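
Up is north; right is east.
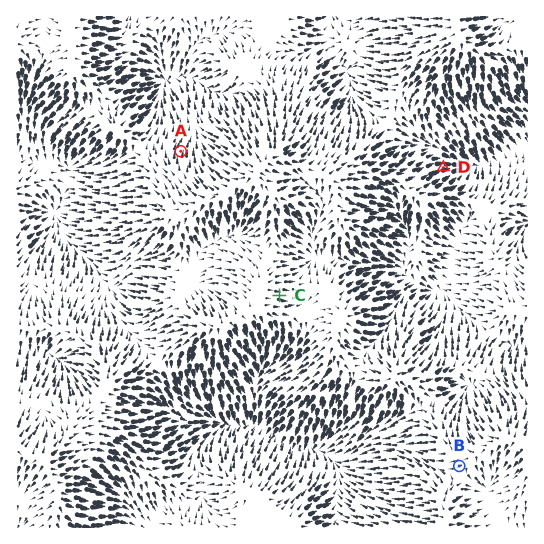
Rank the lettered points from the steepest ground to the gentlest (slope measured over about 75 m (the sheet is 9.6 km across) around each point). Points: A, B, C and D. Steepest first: D A C B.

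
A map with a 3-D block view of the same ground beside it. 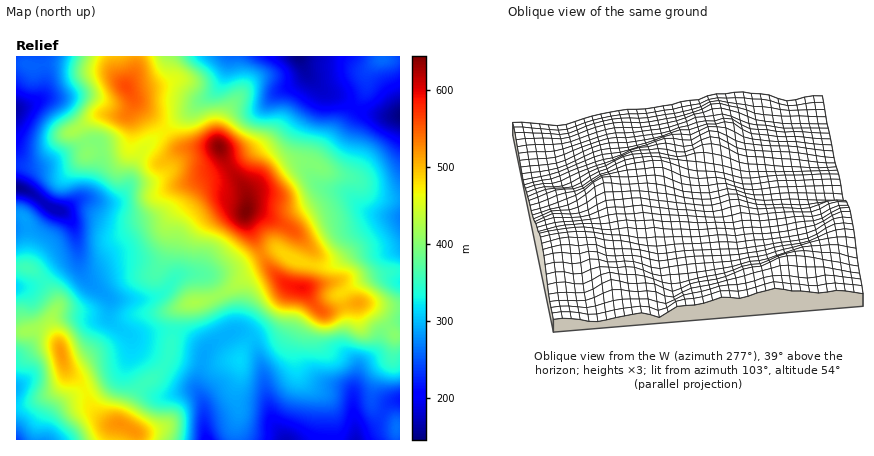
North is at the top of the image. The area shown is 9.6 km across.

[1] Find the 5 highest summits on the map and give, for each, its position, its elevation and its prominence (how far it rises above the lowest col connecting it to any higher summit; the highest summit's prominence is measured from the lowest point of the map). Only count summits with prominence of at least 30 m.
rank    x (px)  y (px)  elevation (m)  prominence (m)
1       246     212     644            499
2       302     288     592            67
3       126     86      559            88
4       120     424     522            178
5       62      354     517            50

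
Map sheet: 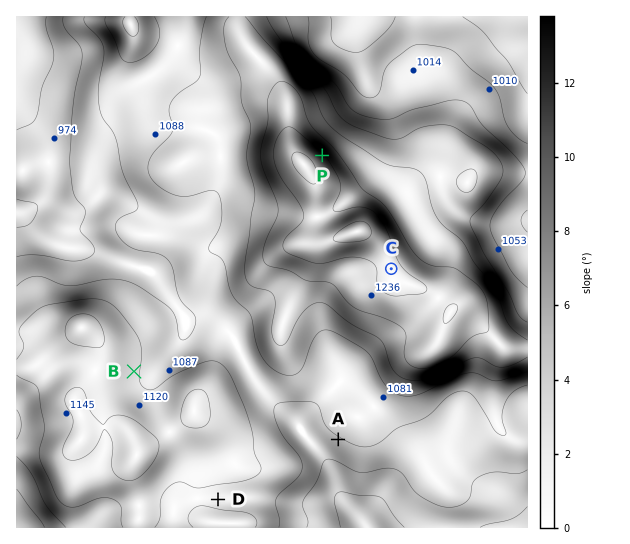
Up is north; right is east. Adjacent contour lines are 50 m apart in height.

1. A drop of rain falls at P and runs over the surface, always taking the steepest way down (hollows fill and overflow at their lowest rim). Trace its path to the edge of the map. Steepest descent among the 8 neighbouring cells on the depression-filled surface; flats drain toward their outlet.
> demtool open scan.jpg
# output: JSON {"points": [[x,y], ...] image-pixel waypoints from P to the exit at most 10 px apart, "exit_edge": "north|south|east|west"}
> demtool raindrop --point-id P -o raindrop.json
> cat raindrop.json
{"points": [[322, 155], [333, 145], [343, 134], [354, 123], [361, 113], [365, 102], [365, 91], [365, 81], [363, 70], [362, 59], [362, 49], [362, 38], [362, 27], [362, 17]], "exit_edge": "north"}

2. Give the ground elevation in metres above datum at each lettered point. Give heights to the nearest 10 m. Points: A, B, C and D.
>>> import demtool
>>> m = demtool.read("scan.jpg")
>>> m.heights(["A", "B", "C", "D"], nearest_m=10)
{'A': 1050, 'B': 1110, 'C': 1260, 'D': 1090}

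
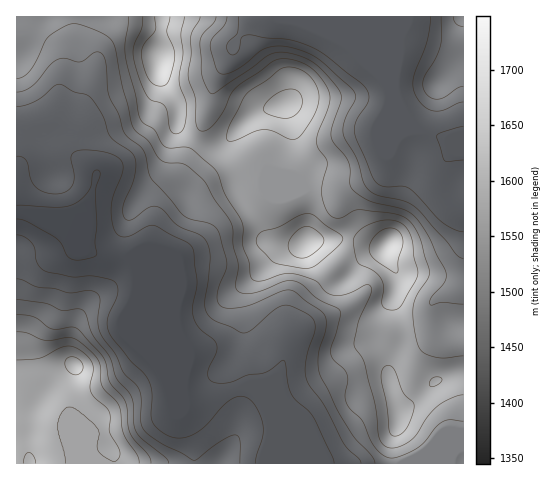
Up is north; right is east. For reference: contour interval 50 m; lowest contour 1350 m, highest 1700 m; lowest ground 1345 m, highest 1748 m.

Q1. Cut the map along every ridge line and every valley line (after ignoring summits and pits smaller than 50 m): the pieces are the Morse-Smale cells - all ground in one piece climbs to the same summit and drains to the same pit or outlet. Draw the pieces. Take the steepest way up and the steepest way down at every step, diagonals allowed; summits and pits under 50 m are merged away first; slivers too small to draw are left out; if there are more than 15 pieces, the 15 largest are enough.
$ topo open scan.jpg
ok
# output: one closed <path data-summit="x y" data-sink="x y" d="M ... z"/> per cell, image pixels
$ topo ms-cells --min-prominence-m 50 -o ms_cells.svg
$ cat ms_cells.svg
<path data-summit="75 365" data-sink="26 214" d="M27 213l-11 1 0 249 251 1 3-45-4-12-10-14-10-6-4 0-41 14-15 1-2-2-47-112-1-17-6-12-4-3-25 0-26-10-16-15z"/><path data-summit="158 60" data-sink="26 214" d="M161 16l-145 1 0 196 15 1 28 17 11 13 31 12 74 0 20-15 7-14 0-27-4-8-10-9-6-3-15 3-10 9-4 11 1-9 3-6 24-16 15-32-17-11-2-5 0-21-17-29-2-29 4-17z"/><path data-summit="284 105" data-sink="463 134" d="M399 16l-136 0-8 2-9 8-11 15-5 18-14 21-6 25-14 35 15 7 7 0 7-4 0 10 6 18 18-3 11 1 49 21 33 0 34-14 8-8 2-10 10-18 11-8 11-2-11-13-12-22 0-21 4-13z"/><path data-summit="386 244" data-sink="26 214" d="M353 239l-5 0-6 20-44 45-4 10-2 19-14 42-18 11-11 3 12 10 9 20-2 44 183 1 1-9 7-6 5-2 0-72-6-1-23 7-18 19-18 12-1-2-10-33 2-13 9-16 2-15-2-17-5-11 4-32-12-20-1-7-11 0z"/><path data-summit="307 242" data-sink="26 214" d="M246 207l-25 17-19 17-24 15-46 0-3 2 7 13 1 17 49 114 20-2 36-13 11 1 21-9 4-4 5-12 4-17 5-13 2-19 4-10 44-45 5-13 1-7-36 1-11 5-17 0-14-4z"/><path data-summit="386 244" data-sink="463 134" d="M420 130l-8 0-9 4-16 21-5 16-7 6-28 13-8 13 8 25 1 10 26 8 11 0 1 7 12 20-4 32 5 11 2 17-2 15-9 16-2 13 11 35 18-12 18-19 29-7 0-31-24-4-8-7-3-14 1-12 8-9 18-7 8-5 0-77-14-7-9-18 1-16 12-17 10-4 0-10-17 4z"/><path data-summit="463 17" data-sink="463 134" d="M463 16l-63 1-1 44-4 13 0 21 3 7 11 18 10 10 28 10 17-6z"/><path data-summit="158 60" data-sink="463 134" d="M262 16l-100 1-4 28 0 24 5 13 14 21 0 21 3 5 12 9 3 2 2-2 6-12 13-46 14-21 5-18 16-20z"/><path data-summit="307 242" data-sink="463 134" d="M351 186l-9 4-68 0-9 3-18 15 17 28 9 6 28 3 11-5 36-1-1-11-8-25 5-10z"/><path data-summit="386 244" data-sink="26 214" d="M230 171l-21 8-9 8-1 6 4 11 0 19-8 18-13 12 20-12 19-17 26-17-10-15z"/><path data-summit="284 105" data-sink="26 214" d="M197 141l-2 0-14 31-24 16-3 6-1 10 4-12 12-10 13-2 6 3 11 10 1-6 6-5 25-11-6-18 0-10-7 4-7 0z"/><path data-summit="158 60" data-sink="463 134" d="M463 286l-25 11-8 9-1 12 3 14 10 8 22 2z"/><path data-summit="386 244" data-sink="463 134" d="M252 168l-15 1-6 3 6 20 9 14 19-13 9-3 28 0 3-2-38-17z"/><path data-summit="158 60" data-sink="463 134" d="M463 147l-9 3-6 7-7 15 0 11 3 10 8 10 8 4 4 0z"/><path data-summit="158 60" data-sink="26 214" d="M463 448l-4 1-7 6 0 9 12-1z"/>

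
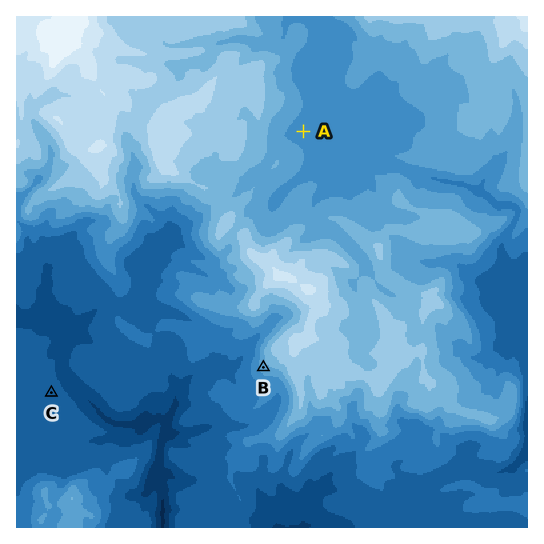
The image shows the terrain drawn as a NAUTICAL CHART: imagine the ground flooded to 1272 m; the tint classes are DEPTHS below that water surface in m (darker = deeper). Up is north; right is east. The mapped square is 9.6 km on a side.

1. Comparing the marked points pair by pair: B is above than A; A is above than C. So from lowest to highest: C A B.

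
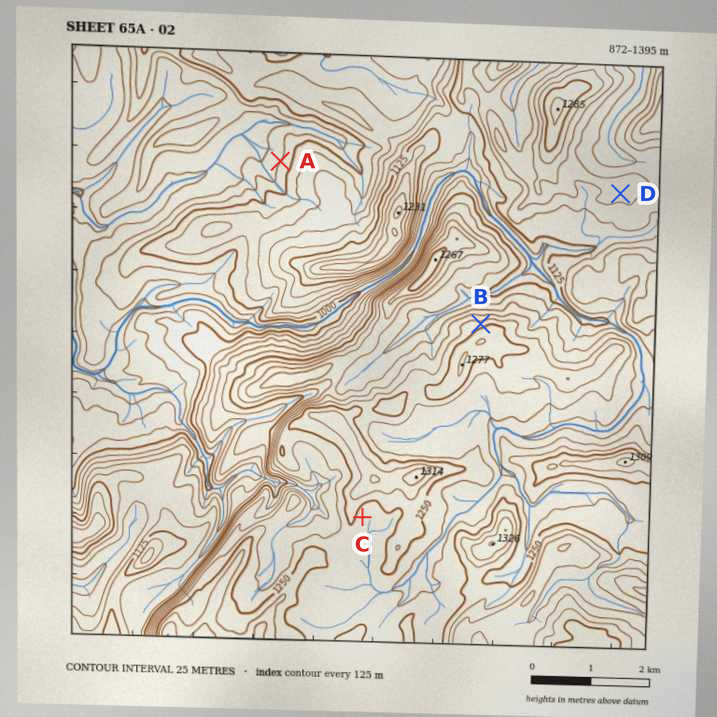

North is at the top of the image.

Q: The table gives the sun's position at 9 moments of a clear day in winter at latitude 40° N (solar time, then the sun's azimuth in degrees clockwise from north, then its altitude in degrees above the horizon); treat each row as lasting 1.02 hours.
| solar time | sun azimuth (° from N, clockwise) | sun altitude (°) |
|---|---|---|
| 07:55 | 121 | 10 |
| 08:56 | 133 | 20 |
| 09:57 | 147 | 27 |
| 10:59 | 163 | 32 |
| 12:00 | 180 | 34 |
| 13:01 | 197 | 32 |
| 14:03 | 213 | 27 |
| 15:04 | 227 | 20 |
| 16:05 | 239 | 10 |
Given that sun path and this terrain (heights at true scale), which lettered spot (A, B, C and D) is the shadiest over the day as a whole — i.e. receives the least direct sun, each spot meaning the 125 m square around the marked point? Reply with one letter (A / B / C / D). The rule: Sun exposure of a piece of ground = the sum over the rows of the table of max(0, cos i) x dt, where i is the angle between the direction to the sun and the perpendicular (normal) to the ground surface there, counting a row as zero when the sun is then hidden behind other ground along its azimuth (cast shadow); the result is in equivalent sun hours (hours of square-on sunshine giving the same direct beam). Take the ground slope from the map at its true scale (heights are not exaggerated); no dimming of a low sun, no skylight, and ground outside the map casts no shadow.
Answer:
B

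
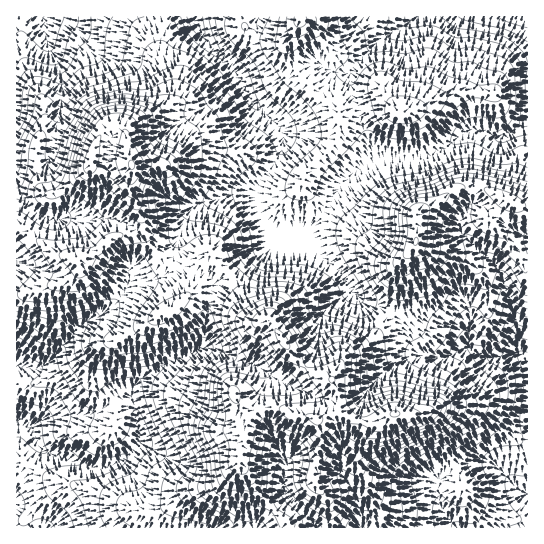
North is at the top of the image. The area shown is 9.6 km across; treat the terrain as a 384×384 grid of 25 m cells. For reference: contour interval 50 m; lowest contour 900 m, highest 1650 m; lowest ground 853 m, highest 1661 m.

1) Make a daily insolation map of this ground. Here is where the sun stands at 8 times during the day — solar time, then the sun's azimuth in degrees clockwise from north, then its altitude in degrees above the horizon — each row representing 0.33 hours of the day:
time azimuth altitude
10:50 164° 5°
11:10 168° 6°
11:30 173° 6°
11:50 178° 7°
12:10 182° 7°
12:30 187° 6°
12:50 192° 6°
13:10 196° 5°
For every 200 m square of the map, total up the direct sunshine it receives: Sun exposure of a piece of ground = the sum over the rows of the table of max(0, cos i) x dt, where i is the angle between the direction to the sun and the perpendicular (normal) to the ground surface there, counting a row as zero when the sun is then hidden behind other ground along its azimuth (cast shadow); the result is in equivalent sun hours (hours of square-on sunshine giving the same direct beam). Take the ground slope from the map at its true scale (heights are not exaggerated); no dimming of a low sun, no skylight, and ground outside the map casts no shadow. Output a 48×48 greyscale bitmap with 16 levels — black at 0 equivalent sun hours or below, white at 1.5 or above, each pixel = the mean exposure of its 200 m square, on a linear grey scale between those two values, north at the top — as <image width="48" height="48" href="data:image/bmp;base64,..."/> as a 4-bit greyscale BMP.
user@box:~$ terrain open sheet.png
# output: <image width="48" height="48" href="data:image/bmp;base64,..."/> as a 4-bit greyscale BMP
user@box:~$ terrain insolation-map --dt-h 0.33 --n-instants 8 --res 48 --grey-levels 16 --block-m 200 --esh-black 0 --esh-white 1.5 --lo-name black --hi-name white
<image width="48" height="48" href="data:image/bmp;base64,Qk32BAAAAAAAAHYAAAAoAAAAMAAAADAAAAABAAQAAAAAAIAEAAATCwAAEwsAABAAAAAAAAAAAAAAABEREQAiIiIAMzMzAERERABVVVUAZmZmAHd3dwCIiIgAmZmZAKqqqgC7u7sAzMzMAN3d3QDu7u4A////ADRVRERVVVVmZniGVlIkeHd2ZUQyNnZUQyRWVUNEQzRWit2nhyAYy5h3UzMzZ2VDITRWZUMiERNGm9yqtgBtyGeYUyI0VmVDEVRERCEQABI0Voq8pSOaUSaWQiI0REMyNFQyIQAAABEQAUipU1UzITh0NDMzMhETRkIQAAAAARAAAkVlI1QRRFhmiYZUQhEkVSAAAUVBAAASRUMzNFU0iHib3duXZDNFVQAUaIeHMAJGiXQ0VWiIqqnP///tqHdlVAA1ZlRWY0Vmd2UzVpzbmsu8////67qWQgNCIiIzRFZlMRIzWc7aebp2i+///cyoQmhkMzMiNWZTEAJDWahSFFIRJFaLupiIU6l1VmZDNVVCABVTEhAAARAAAAABMzNGVHdmVnZURUMhESQyAAAAFTAAAAAAAAASNDNFZVVVVSEBERAAAAACVTEAAAAAAAABIwEkZmeJmEAAEAAAABNTECIAAAAAAAAAEkVURorMzLYgAAAABIlQAAIAAAAAAAAAAomoRHmru8yVEAABaJcQAAAAAAAAABMyJYmrgyM1iazKdBAFiFEAAAAAAAAAEkeYeKqrthABNoqqhkNYlyAAAAAAAAABJFaIiO26qlIhEkaHZUMhIwAAAAAAAAABJFVWeey6m7hTEAE1VTEAAAAAAAAAAAASM0RVi3eJrMpkIQACRCAAAAAAAAAAAAEzM0VVnBI1eal1MhAAEiEAAAAAAAAAJnZmVWdmmgASNXdlQzIREjIAAAAAAAACi7qYeIdWhyJFZlVlREQzM0IAAAAAAAASNqupiGRIhEZkMhR4dlQiIzEAAAAAAAAQAVqGVDNpc3YwAAFZqWMhEREAAAAAAAAAABVTITepQmIAAAACRlQhAAAAAAAAAAAAABE0I2qWNBAAAAAAJlMgAAAAAAAAAAAAEjM1VWZUeQABABM1iDIhAAAAAAAAAAABEhI1djEliAKIZWeJliJEEAAAAAAAAAAAAAACeFRFMQIiabuYhlaHYgAAAAABAAAAAAAAFGUxAAAAKduHiKu5ZCEQAAACEREAAAAAAAAAAAAAA2ZmVomGQzIiEAABIyIQAAAAAAAAABEAABNDEREBIzMyEAAAJEIRAAAAAAAAABIAAAIyAAAAEjIRAAAAAkQiEAAAAAAAAAAAAAFDEAAAEiEAAAABEjQzMhAAAAAAAAAAAAAjEQAAEiEAAAESIzM1Z0EAAAAAAAAAAAAAAAABEAEAACMiMzI0VDEAAAAAABEAAAAAAAASIQAAAkRDMiIzIQAAAAAAEREAAAAAAAAAEAAAFVVUMRE0IAAAAAAAEQAAAAAAAAAAAAAANVVDIREiEAAAAAAAEgAAAAAAAAAAAAACREQyIiEAAAAAAAAAEgAAAAAAAAAAAAAlZWUzNEMAAAAAAAAAAQAAAAAAAAAAAAFnVWZkRDIQAAAAAAAAAAAAAAAAAAAAAAV2QzaYZCEQAAAAAAAAABAAAAAAAAAAACVEISWZdCEQAAAAAAAAAAAAAAAAAAAAACIRERJEMhERAAAAAAAAAA=="/>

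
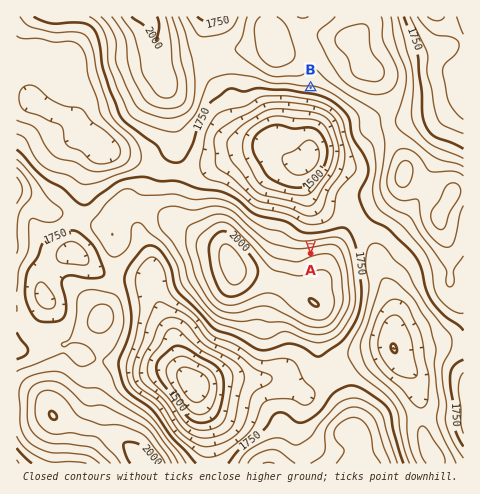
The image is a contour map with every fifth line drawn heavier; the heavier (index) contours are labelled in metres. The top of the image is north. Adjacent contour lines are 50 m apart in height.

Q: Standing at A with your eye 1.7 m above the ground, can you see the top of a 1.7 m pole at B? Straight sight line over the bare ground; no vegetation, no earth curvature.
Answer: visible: true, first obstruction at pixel None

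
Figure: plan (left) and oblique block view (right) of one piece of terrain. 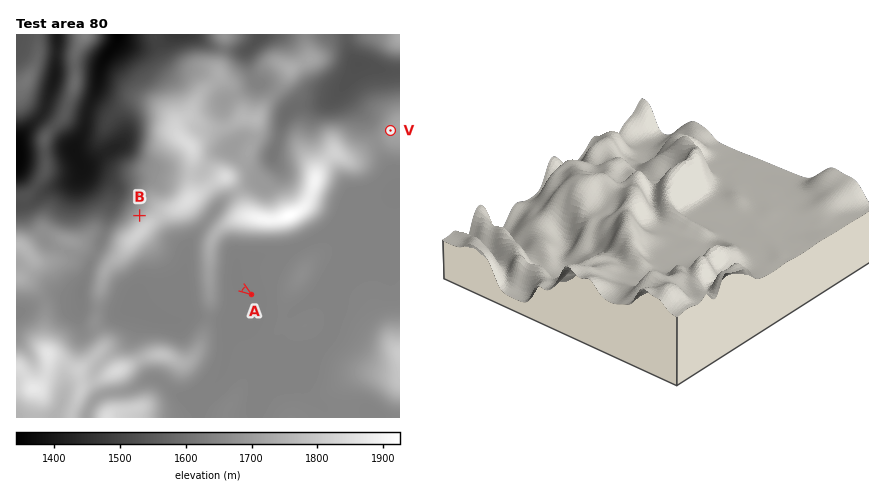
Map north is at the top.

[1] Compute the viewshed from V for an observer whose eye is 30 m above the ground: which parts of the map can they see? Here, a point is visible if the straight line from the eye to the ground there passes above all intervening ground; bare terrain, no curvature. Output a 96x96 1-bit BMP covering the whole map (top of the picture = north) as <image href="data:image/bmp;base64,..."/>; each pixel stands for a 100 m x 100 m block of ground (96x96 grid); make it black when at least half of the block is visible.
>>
<image width="96" height="96" href="data:image/bmp;base64,Qk2+BAAAAAAAAD4AAAAoAAAAYAAAAGAAAAABAAEAAAAAAIAEAAATCwAAEwsAAAIAAAAAAAAA////AAAAAAAAAAAB///////+AAAAAAAA///////+AAAAAAAA///////+AAAAAAAAYP/////+AAAAAAAAAH/////+AAAAAAAAAB/////+AAAAAAAAAA/////+AAAAAAAAAA//////AAAAAAAAAAf/////AAAAAAAAAAf/////gAAAAAAAAAf/////gAAAAAAAAAf//////+AAAAAAAA///////+AAAAAAAB///////+AAAAAAAA///////+AAAAAAAAf//////+AAAAAAAAA//////+MAAAAAAAAf//////8AAAAAAAAP//////8AAAAAAAAH//////8AAAAAAAAD//////8AAAAAAAAB//////8AAAAAAAAA//////8AAAAAAAAA//////8AAAAAAAAAf/////8AAAAAAAAAPz////8AAAAAAAAAHx////8AAAAAAAAADw////8AAAAAAAAAB4f///8AAAAAAAAAA4P///8AAAAAAAAAAcH///8AAAAAAAAAAcD///8AAAAAAAAAAOD///8AAAAAAAAAAGD///8AAAAAAAAAADv///8AAAAAAAAAAB////8AAAAAAAAAAB////8AAAAAAAAAAA////8AAAAAAAAAAAf///8AAAAAAAAAAAP///8AAAAAAAAAAAH///8AAAAAAAAAAAD///8AAAAAAAAAAAB///8AAAAAAAAAAAA///8AAAAAAAAAAAAf//8AAAAAAAAAAAAP//8AAAAAAAAAAAAH//8AAAAAAAAAAAAH//8AAAAAAAAAAAAD//8AAAAAAAAAAAAB//8AAAAAAAAAAAAA//8AAAAAAAAAAAYwf/8AAAAAAAAAAAHwP/8AAAAAAAAAAAD4H/8AAAAAAAAAAAB4D/8AAAAAAAAAAAA4B/8AAAAAAAAAAAA4A/8AAAAAAAAAAAAYAf8AAAAAAAAAAAAcAf8AAAAAAAAAAAAcAP8AAAAAAAAAAAAcAP8AAAAAAAAAAAAcAP8AAAAAAAAAAAAYA/8AAAAAAAAAAAAAD/8AAAAAAAAAAAAAP/8AAAAAAAAAAAAAf/wAAAAAAAwAAAAA//wAAAAAAA4AAAAA//8AAAAAAB8AAAAB//8AAAAAAD/AAAAB//8AAAAAAH/8AAAB//8AAAAAAH/8DAAB//8AAAAAAP/8DwAB//8AAAAAAP+AD4AD//8AAAAAAP8AD8P///8AAAAAAP4AD+P///8AAAAAABwAD/////wAAAAAAA4AB/////wAAAAAAA4AR/////gAAAAAAAcAw////sAAAAAAAAfDwf///AAAAAAAAAP/wP///gAAAAAAAAH/wH///wAAAAAAAAD/wD///4AAAAAAAAA/wB///+AAAAAAAAAfgB////AAAAAAAAAfAA////wAAAAAAAAeAA////4AAAAAAAAcAAP///8AAAAAAAAYAAD///8AAAAAAAAAAAA///8AAAAAAAAAAAAP//8AAAAAAAAAAAAH//8AAAAAAAAAAAAH//8AAAAAAAAAAAAP//8AAAAAAAAAAAA///8="/>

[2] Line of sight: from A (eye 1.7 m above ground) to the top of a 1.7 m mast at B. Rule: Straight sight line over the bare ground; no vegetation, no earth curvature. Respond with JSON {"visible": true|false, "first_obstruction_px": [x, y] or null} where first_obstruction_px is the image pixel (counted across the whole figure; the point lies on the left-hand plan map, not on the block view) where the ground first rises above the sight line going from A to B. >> {"visible": false, "first_obstruction_px": [218, 271]}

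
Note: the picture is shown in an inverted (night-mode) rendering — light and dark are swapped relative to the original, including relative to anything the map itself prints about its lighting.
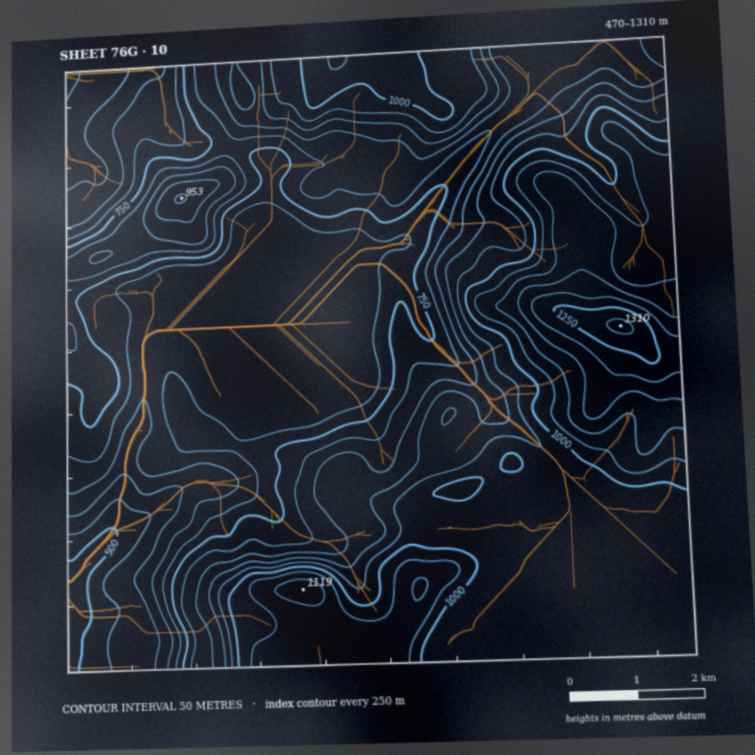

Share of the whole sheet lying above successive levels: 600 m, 95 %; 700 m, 76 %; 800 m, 60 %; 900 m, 44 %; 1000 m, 21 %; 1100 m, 7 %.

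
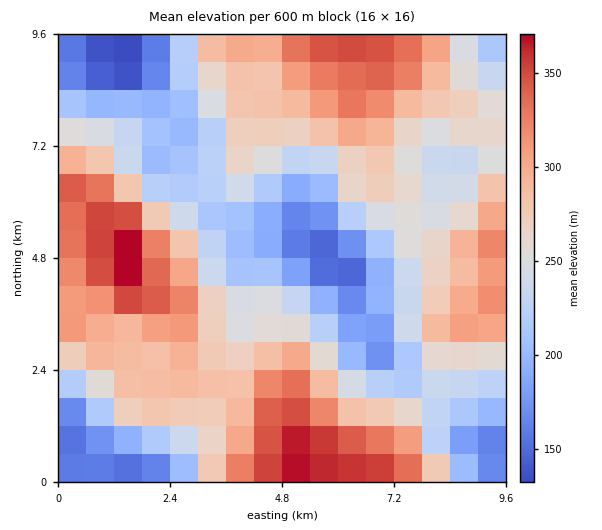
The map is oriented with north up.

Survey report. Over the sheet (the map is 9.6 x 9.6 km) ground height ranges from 125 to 380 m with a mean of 260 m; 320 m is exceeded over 15.2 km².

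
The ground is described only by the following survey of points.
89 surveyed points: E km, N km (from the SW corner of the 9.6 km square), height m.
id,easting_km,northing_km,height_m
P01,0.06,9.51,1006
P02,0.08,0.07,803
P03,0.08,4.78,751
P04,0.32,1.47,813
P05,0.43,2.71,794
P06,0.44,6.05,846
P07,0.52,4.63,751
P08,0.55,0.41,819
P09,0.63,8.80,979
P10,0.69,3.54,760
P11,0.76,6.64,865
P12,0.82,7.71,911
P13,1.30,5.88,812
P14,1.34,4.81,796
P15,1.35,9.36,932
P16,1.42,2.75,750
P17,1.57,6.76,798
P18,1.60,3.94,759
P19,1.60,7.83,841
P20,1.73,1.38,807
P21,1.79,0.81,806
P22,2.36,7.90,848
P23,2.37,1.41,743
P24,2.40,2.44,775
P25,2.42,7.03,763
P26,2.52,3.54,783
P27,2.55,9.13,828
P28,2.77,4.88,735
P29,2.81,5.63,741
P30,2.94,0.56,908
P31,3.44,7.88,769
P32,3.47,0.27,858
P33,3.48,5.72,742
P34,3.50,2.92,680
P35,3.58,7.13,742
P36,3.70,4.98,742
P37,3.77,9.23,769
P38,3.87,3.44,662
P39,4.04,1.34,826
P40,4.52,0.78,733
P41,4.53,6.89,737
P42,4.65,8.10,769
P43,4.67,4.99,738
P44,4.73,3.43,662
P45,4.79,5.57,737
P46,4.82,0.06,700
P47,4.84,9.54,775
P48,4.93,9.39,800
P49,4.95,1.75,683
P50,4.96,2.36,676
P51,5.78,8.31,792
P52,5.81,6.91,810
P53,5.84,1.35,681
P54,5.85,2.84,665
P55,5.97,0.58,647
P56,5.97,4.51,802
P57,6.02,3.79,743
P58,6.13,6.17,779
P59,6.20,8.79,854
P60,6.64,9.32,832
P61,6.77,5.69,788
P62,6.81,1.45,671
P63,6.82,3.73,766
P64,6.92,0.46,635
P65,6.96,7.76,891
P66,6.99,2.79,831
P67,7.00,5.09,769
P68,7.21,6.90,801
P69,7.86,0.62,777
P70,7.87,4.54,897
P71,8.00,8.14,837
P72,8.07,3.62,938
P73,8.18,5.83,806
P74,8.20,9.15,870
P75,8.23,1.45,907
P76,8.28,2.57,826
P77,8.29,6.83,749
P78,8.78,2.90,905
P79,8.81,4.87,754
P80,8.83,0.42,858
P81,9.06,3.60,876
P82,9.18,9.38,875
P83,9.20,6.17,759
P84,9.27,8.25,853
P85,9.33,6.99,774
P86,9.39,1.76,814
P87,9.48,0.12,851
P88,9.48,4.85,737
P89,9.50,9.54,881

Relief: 620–1020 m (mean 790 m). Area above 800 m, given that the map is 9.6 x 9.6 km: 37.8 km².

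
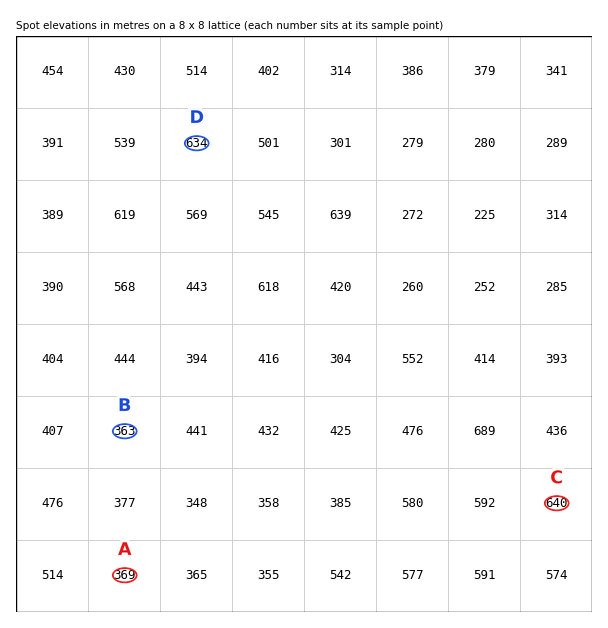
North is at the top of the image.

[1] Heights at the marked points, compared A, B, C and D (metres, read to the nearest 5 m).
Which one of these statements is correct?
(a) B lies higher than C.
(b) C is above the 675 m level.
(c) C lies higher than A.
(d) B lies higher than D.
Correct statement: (c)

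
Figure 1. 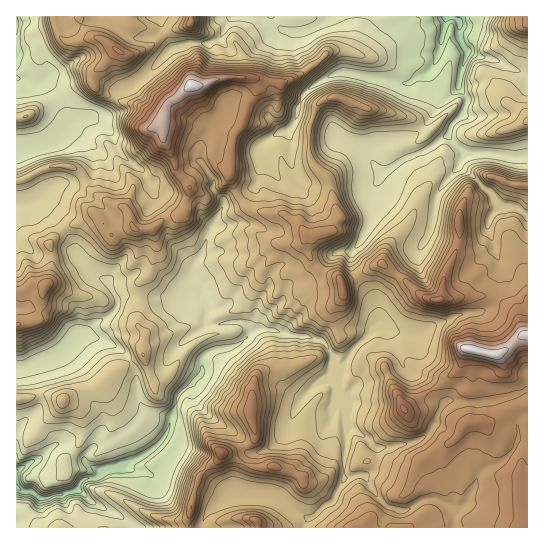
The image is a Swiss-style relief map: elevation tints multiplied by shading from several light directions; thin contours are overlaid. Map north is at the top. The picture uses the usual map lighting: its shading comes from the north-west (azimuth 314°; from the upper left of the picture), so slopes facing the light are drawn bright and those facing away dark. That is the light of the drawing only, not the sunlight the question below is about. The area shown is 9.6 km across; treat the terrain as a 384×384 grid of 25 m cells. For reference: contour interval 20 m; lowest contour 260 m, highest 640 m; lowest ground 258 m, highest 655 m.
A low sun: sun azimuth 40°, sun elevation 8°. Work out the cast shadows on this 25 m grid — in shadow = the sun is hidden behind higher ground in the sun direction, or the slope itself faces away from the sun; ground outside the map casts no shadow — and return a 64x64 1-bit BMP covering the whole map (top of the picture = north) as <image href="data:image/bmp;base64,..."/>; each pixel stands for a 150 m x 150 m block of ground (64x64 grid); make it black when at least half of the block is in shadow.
<image width="64" height="64" href="data:image/bmp;base64,Qk0+AgAAAAAAAD4AAAAoAAAAQAAAAEAAAAABAAEAAAAAAAACAAATCwAAEwsAAAIAAAAAAAAA////AAAAAAAAA/gcAAAAAAAPjAAAAAAAAD4cAGADgAA4+BwA+AcAAP7APA/wBAAA5gAcP/AIAACAgBz/4AAAAIBgH/gAQAAA4HwfwAAAAACAAA+AAA4AAIAADwQAD4AAAAAOHAAf4AAIAA44AD/AAB8ADPgAD4AAHADIwAAPAACYAeAAAA8AAAABgAAABgEAAAGAAAAGAAAAA4AAAAwL+AADAAAABA/4AAMAAAAAD/iABwAAAQAP4MAOAIADgA8B4BwAYB8BxADwPAAB/wPwAAOAAAH+A/wAA6AAA/AH/gABAAADAIf/gAAAAAEBh/AAAAAAAAOPwAAAAAAAAR+IAAAEAAAAHgAAAPAAAAAMAAAA/AAAEAAAADH+AABxABgAIfeAAAOAHAAB55AAAAAOAADgGAAAAA4AAMAAf0AADgABgAF4AAAGCQAAEXAAAAAfAAB4YAAAAB8ABfjgAAAAPw8f+OAMAABwDj/wwBwAAEAAP/GAGAAAAAA/4QAQAAD4AD/gABAAAfwAH8AAE+AD/4Y/AAIT/gADz/wAAJP/gAAP/AABm/wAgAf+AAEbwACAB/AGAYGAAMAPwAJ4gAABgH+AAHgAAAGA/4gAAATwAID/DAAAAfgAgP/IAAAA4AD8//AwAAAAAP784B4gAAAA/7gAHgAAAAA/uAAMAAAAAD+YAAAAAAABjA=="/>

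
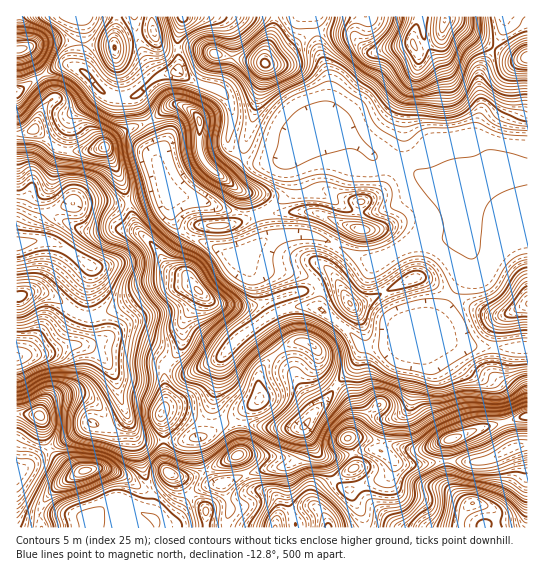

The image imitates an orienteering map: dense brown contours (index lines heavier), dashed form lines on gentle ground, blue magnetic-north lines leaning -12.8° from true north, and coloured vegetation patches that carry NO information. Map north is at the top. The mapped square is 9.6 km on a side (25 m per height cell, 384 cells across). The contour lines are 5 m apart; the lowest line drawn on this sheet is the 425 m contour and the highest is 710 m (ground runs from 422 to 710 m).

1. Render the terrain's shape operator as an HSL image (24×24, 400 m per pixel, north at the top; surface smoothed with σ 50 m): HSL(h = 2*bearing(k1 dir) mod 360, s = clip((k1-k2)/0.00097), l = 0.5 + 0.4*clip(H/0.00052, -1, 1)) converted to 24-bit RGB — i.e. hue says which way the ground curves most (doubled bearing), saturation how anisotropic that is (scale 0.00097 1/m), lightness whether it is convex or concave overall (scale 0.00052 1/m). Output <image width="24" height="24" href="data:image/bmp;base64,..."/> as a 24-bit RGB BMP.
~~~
<image width="24" height="24" href="data:image/bmp;base64,Qk32BgAAAAAAADYAAAAoAAAAGAAAABgAAAABABgAAAAAAMAGAAATCwAAEwsAAAAAAAAAAAAAkV2jzMFXU0RydH9xf4J+gn15fm5ye2RhnbllUoGhXIGKWY+sw2l6Z1uKks6Kc0qkV1OKcbarjmmyalKbwJd5jnRpdK59Q4LCUF6J8WWXtmItOH4eTXQ8d5dfklGSfqpcRb9joEyfj2ipULy/XoXJiYPAsqdce0BiaJ50YXheh0dVbVKdhNGvqb/gfIbOhTeGUn1wTH+j77304s/8gs7/OWb0nUfgsdvrmVLXuzJjSpYfPaAiVXQrY8RXw0bVz3a5XauYV3WKNbWFO9FKitY7cFcrkkA8pVqKhXVnJ71HKv2OVd5l2wRKYihUktsnjW4wO3lhi07i69jza4jjcqDfPDLamQhAquYYi5hDeUqiZ1DS8SdbwrUZU3srOXwsbIdIi09fset+FGMqVEIflY87cieA2cBJfpNXUoFgLYQ5ssYRjWUZXFsaGkAaRHHS79zjVoPUMrbBQFaRa3va7sj51qv1o3HhpDuLpZL/68/AdjKLSYaOU7mlNhqG2diwnI2kX4qcal+bqnKZs4WWe3SlRH90E25E1NFU2jGDU8VmMYaLNr5/YaF2edG2VTn16sz/VyOQ9tXkyH7vb4nGZTeLT26Ns75kZrZiiXewRlensWGerqyEoHOdql2hNpptOblWVruIyHu+W0KzbnM6ZoMvi2oaSUgWYbUJG1wVhpcGq0wXrT48e0F8aF2Lq7uBzYk+KXkfOGFeV1Gn1Y6SfmNvi2p+ucaKKY+FjqZKck86gWxOfHVkaYFka5ePeaOaTJpUanlbe4VafJFPiX1TYXCEYH+NqoFwwoJyun9tLmxbKH1Tv1BR34bZhqnLtuDYcCebjopbe3B+f39+fn9+eIB2hYFajYJCd3xIX59WXn94mYl6eoygYXqHUXxkjVlZwJiDzGBxkKI+KX1OKn07O60vztBZkhwnkiM3Ya9fbHN8fn99f35+f3WAiV6WvX2olmKgppG7UpWxdbGqbWSen2OnkV2NinhRirRUtJd30+j4PUL/gFm8h6pMk48+fkCGmdCsnmS6iWGPcIBhdYJscIqPXqCmZmimxYO+rYawiXang3WAXmh3bFmRnmS6iZa1jJupqvS1HRuXayE4d3tcl4BfqF58WImifbpvYFV4p2+yqYi5dZ+rbXuIdnxvVnZxkKx4hYBjl3VtilxkdkA6VmUsVGEwiNhnf+7i6ZSCcBBef3J3e3qBdXSJeYuhf7OfjlNff3haWYNahZdml2RtgnOAfn5/bIR/Yp5WfoJVf2hIm0RrfFvFk4rGbsvcn//JehQqfRgKlmpLZYxbZoFhcYhig4pTgUY2rTg/ZNJ+Sa2RZIZugn52gH5/f3+AfYB+fYN1gnWMaJ6rZauxSUqQtKKHkOZ2eh8/hEKDcZ66plrCwj1QamGhd2atbGG/dbPST8LXycQ5sVGjgG+Re3yCf3+Af3+Af3+Agn+CZpKXsY1gUGhQX2NMr6I6lO1cWS5zgH1yfj43fDUUdvmfR6XdW4eefpRgkmxWYo2qt4O3bGaRgHl/gH2AgH+Af4CAfoCAfoF/iolFwGs2cUg9SW8+guhxNOnZZ0SCiEeI2g6EzP/xFyrlg0JSf2Vle4hwjpFygHtog4BkjHBwgHp+gH9+f4B/gIB/f4B/f4B+jD53edLHhY/pn5Pn0fvQNBNPYWZ5QxuB3//MEnEXlzRJbYJ4en9+e4B6gYB6gX99gHl6g3p2foV4fYB+f4B+f4B+gH17gX94rozvacCnXWx5Z9Sk9YDM3w73SJhyGCQ9/v/MFC5poWGNgZJrd31/fX9/f4B+gHt+hHV9hn10jIlsfnlde4ZafnxsiW5oi3tn3RLUy2RrTMp1LNpdXCArlUBr9lXuU4D8zP/gmgDkikmQsp5dXX5sen94fn97fnd5gWp7nkhIkXk8kI9ZgqxkRIeCkm5eeo9fA1US7u+ovJPmaxdSjWRFUoVMGqFYm+5EfSEFcyAkeUVV1qFNV31CQoZEbX94hWV0c0ZUmlyC06KPS6CImr1/MS+IpXB6i39qed8rAm0AZCsWez9sybR1XJ2Zd4xSYXAsvi9RgLpEP3TJx93Vl53ZZoLHXUmAejJWk8BiSYSYz9Kgk2azlsV2KTNtXmGuyoTA5db1eXT1NVCtQ0uxzdivbEeetL98G0C6gbjhrcLsMzjB0bWelmKGpU2BazaYcrTPeK7Ug13To8aTwU6nyKJuP4uXLqWpd8SssOECtQAjjEaLU2F4xsBhb0iNvNeQJEJxf5g1hmIzVWpKtqg8olxPh22KR1CYtL17W3hpRl9o0aNum0q6ypGddsHCPEuFbo1W"/>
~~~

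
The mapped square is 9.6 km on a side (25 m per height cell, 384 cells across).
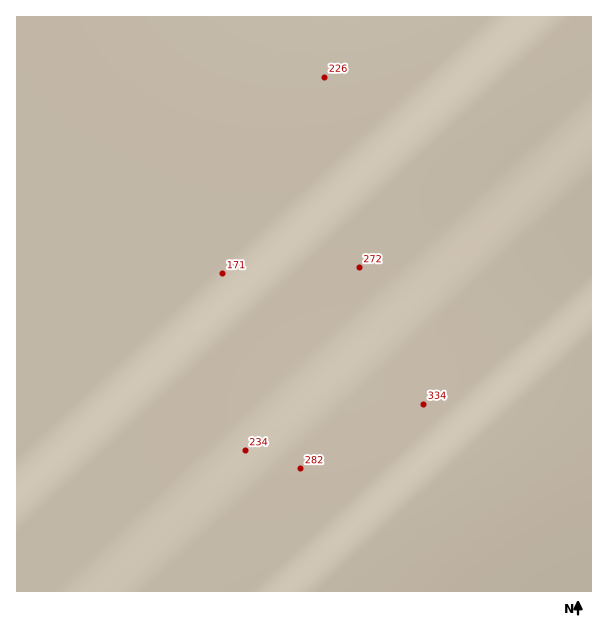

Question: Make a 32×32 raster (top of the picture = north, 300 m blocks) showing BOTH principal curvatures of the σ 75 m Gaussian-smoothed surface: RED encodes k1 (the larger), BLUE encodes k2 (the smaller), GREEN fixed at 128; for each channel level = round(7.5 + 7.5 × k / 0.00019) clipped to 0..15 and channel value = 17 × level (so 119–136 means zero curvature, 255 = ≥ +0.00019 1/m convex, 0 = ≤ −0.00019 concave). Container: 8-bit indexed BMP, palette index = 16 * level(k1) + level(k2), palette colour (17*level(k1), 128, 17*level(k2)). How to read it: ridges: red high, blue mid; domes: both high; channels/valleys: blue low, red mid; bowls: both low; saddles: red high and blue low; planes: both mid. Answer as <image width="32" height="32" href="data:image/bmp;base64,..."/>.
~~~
<image width="32" height="32" href="data:image/bmp;base64,Qk02CAAAAAAAADYEAAAoAAAAIAAAACAAAAABAAgAAAAAAAAEAAATCwAAEwsAAAABAAAAAAAAAIAAABGAAAAigAAAM4AAAESAAABVgAAAZoAAAHeAAACIgAAAmYAAAKqAAAC7gAAAzIAAAN2AAADugAAA/4AAAACAEQARgBEAIoARADOAEQBEgBEAVYARAGaAEQB3gBEAiIARAJmAEQCqgBEAu4ARAMyAEQDdgBEA7oARAP+AEQAAgCIAEYAiACKAIgAzgCIARIAiAFWAIgBmgCIAd4AiAIiAIgCZgCIAqoAiALuAIgDMgCIA3YAiAO6AIgD/gCIAAIAzABGAMwAigDMAM4AzAESAMwBVgDMAZoAzAHeAMwCIgDMAmYAzAKqAMwC7gDMAzIAzAN2AMwDugDMA/4AzAACARAARgEQAIoBEADOARABEgEQAVYBEAGaARAB3gEQAiIBEAJmARACqgEQAu4BEAMyARADdgEQA7oBEAP+ARAAAgFUAEYBVACKAVQAzgFUARIBVAFWAVQBmgFUAd4BVAIiAVQCZgFUAqoBVALuAVQDMgFUA3YBVAO6AVQD/gFUAAIBmABGAZgAigGYAM4BmAESAZgBVgGYAZoBmAHeAZgCIgGYAmYBmAKqAZgC7gGYAzIBmAN2AZgDugGYA/4BmAACAdwARgHcAIoB3ADOAdwBEgHcAVYB3AGaAdwB3gHcAiIB3AJmAdwCqgHcAu4B3AMyAdwDdgHcA7oB3AP+AdwAAgIgAEYCIACKAiAAzgIgARICIAFWAiABmgIgAd4CIAIiAiACZgIgAqoCIALuAiADMgIgA3YCIAO6AiAD/gIgAAICZABGAmQAigJkAM4CZAESAmQBVgJkAZoCZAHeAmQCIgJkAmYCZAKqAmQC7gJkAzICZAN2AmQDugJkA/4CZAACAqgARgKoAIoCqADOAqgBEgKoAVYCqAGaAqgB3gKoAiICqAJmAqgCqgKoAu4CqAMyAqgDdgKoA7oCqAP+AqgAAgLsAEYC7ACKAuwAzgLsARIC7AFWAuwBmgLsAd4C7AIiAuwCZgLsAqoC7ALuAuwDMgLsA3YC7AO6AuwD/gLsAAIDMABGAzAAigMwAM4DMAESAzABVgMwAZoDMAHeAzACIgMwAmYDMAKqAzAC7gMwAzIDMAN2AzADugMwA/4DMAACA3QARgN0AIoDdADOA3QBEgN0AVYDdAGaA3QB3gN0AiIDdAJmA3QCqgN0Au4DdAMyA3QDdgN0A7oDdAP+A3QAAgO4AEYDuACKA7gAzgO4ARIDuAFWA7gBmgO4Ad4DuAIiA7gCZgO4AqoDuALuA7gDMgO4A3YDuAO6A7gD/gO4AAID/ABGA/wAigP8AM4D/AESA/wBVgP8AZoD/AHeA/wCIgP8AmYD/AKqA/wC7gP8AzID/AN2A/wDugP8A/4D/AId3dHJ1l9fHh4eHh4dxcKb3x4eHiIiIiIiIiIiIiIiIh4d3dHJ1l8fHh4eHh4dycKb314iIiIiIiIiIiIiIiIiHh4d3dHJ1l8fXl4eHh4dzcJb42IiIiIiIiIiIiIiIiMeHh4d3dXJ0l8fXl4eHh4dzgJX46IiIiIiIiIiIiIiI98eHh4d3dXJ0h8fXl4eHh4eEgJX4+JiIiIiIiIiIiIin99eHh4d3dXJ0h7fXl4eHh4eEgJX4+JiIiIiIiIiIiHOn99eHh4eHdXJ0h7fXp4eHiIiFgITo+JiIiIiIiIiIcHKX99eHh4eHdnJzh7fXp4eIiIiFgITo+JiIiIiIiIh1cHKX5+eHh4eHdnJzhrfYqIiIiIiGgIPY+KiIiIiIiHd2cHKW5+eXd3d3dnJzhqfYuIiIiIiGgIPY+KiIiIiId3d2cHGG1/eXd3d3dnJzhqjYuIiIiIiGgILI+KiIiIh3d3d2cXGG1/eXd3d3d3OChqjYuIiIiIiHgIHH+LiIiHd3d3d3cXGG1/eXd3d3d4OChqjYyIiHh4eHgYG3+LiId3d3d3d3cXCFx/end3d3d4OChZjYyIiHh4eHgYC3+Mh3d3d3d3d3cnCFx/end3d3h4SChZfYyJiHh4eHgoCm+Hd3d3d3d3d3cnCFt/e3h3eHh4SChZfIyJiHh4eHgoCmd3d3d3d3d3d3c3CEt/e3h4eHh4SChZfI2JiHh4eHg4CHd3d3d3d3d3d3c3CEt/fHh4eHh4WChJfI2JiHh4eHg4eHh4d3d3d3d3d3dHB0p/fIh4eHh4WChJfI2JiHh4eHh4eHh4eHh4d3d3d3dHCDp/jYh4eHh4WChJfI2KiHh4eHh4eHh4eHh4eHh4d3dXCDp/jYiIeHh4aChIe42KiHh4eHh4eHh4eHh4eHh4eHhYCDl/jomIiIh4aChIe42KiIh4eHh4eHh4eHh4eHh4eHhoCCl+jomIiIiIaCg4e42KiHh4eHh4eHh4eHh4eHh4iIhoCCl+j4mIiIiIeDg4a42IeHh4eHh4eHh4eHh4eHiIiIhoGBl+j4mIiIiIeDg4aoh4eHh4eHh4eHh4eHh4iIiIiIh4GBltj4qIiIiIeDg4aHh4eHh4eHh4eHh4eHiIiIiIiIh4KBltj4qIiIiIeDg4eHh4eHh4eHh4eHh4eIiIiIiIiIh4KBhtj4qIiIiIeEh4eHh4eHh4eHh4eHh4iIiIiIiIiIh4KAhsj4uIiIiIeHh4eHh4eHh4eHh4eHiIiIiIiIiIiIh4OAhcj4uIiIiIeHh4eHh4eHh4eHh4eIiIiIiIiIiIiIiIOAhbj4yIiIh4eHh4eHh4eHh4eHh4eIiIiIiIiIiIiIiISAhLj4yIg="/>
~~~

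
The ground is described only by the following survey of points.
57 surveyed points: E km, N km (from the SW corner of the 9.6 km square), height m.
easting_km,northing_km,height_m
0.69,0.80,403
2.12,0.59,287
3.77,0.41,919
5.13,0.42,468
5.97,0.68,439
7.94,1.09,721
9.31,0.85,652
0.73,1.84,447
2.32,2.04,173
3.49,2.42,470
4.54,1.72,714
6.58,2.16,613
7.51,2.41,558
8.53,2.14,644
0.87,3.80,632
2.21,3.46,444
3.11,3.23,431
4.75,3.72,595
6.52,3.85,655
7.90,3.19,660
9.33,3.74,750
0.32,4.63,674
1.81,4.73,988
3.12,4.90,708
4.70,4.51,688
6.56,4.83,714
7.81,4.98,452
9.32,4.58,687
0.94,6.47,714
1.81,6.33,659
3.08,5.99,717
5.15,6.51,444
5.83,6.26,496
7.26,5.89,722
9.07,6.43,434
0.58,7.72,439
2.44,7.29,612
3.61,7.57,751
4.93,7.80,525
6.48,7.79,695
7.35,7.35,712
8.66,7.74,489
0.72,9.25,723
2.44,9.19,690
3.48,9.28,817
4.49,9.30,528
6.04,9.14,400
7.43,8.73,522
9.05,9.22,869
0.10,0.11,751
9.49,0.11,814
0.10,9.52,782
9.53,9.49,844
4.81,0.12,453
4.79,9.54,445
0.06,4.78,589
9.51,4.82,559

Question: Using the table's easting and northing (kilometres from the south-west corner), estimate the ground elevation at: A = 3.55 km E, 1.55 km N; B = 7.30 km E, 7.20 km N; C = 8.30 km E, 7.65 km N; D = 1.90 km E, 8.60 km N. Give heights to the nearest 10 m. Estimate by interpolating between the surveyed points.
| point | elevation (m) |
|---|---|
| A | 660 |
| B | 710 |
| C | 480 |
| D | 720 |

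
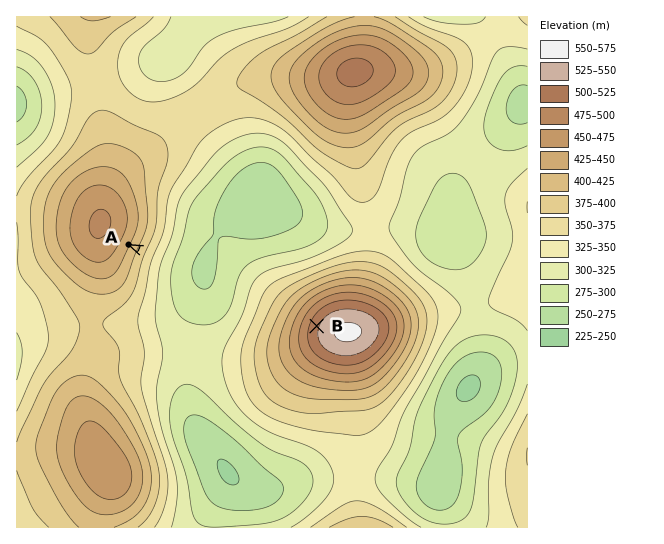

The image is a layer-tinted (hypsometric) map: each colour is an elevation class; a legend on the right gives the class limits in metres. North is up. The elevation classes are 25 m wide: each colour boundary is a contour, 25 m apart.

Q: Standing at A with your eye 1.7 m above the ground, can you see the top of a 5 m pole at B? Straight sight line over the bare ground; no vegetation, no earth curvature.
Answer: yes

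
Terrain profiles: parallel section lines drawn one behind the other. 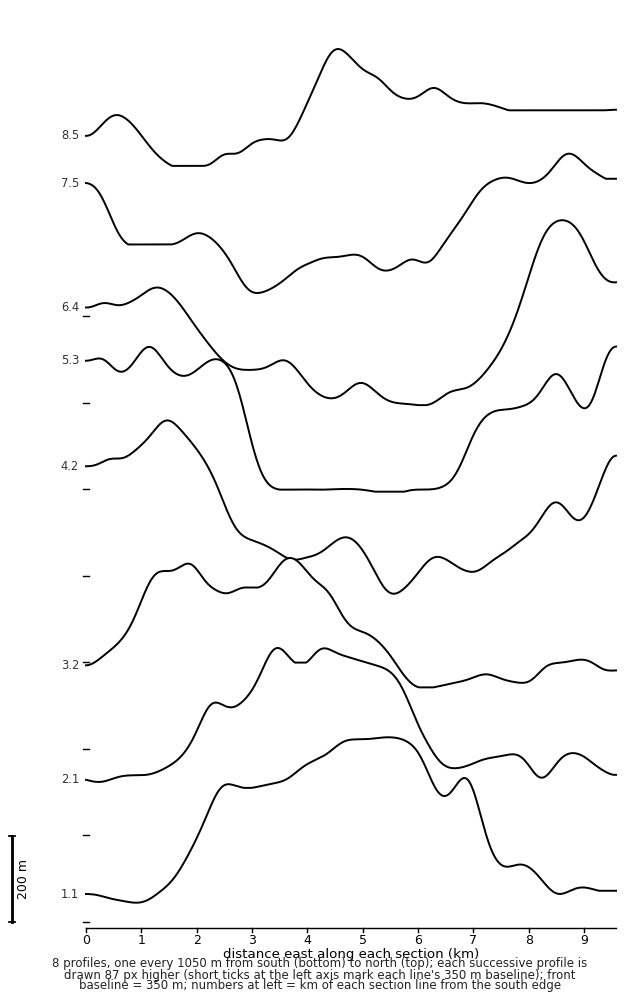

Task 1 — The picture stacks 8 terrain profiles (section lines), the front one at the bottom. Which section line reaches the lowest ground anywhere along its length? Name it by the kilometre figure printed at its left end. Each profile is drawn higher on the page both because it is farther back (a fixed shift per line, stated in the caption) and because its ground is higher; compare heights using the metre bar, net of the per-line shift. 1.1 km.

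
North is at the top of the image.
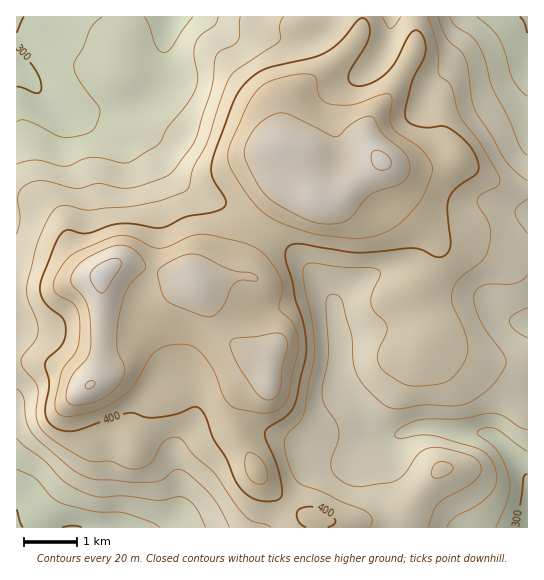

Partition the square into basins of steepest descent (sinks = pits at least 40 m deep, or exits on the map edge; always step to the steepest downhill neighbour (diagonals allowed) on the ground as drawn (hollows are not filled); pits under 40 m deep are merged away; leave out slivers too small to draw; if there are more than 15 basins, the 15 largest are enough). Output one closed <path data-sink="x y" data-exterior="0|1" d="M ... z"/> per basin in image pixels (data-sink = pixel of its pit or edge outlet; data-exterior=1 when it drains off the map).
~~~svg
<path data-sink="527 527" data-exterior="1" d="M415 16l-52 0-2 15-9 15-19 19-44 33-5 9-3 38 12 6 4 24 6 11 9 11-17-8-6 2-6 6-32 53-5 26-20 1-30 8 31 52 18 14 20 6 4 5-1 19-17 6-12 16-3 10 0 17 27 51 34 30 9 5 8 1 3 11 210 0 1-338-17-2-14-5-40-23-27 8-36-1-12-6-5-4-10-19 0-8 4-11 22-29 20-36 3-9z"/><path data-sink="17 70" data-exterior="1" d="M362 16l-345 0-1 345 38 4 36 20 9-12 2-12 0-84 14-13 18 0 34 11 19 2 9 7 8 0 31-8 12 0 5-26 32-53 8-8 18 5-12-19-4-24-12-6 3-38 10-14 39-28 19-19 9-15z"/><path data-sink="17 527" data-exterior="1" d="M125 263l-12 2-12 12 0 84-2 12-9 12-21-13-19-8-17-3-17 1 0 165 299 1 1-9-2-2-8-1-9-5-34-30-27-51 0-17 5-15 10-11 17-6 0-22-23-8-18-14-8-11-15-31-13-15z"/><path data-sink="527 17" data-exterior="1" d="M527 16l-110 0-1 29-3 9-20 36-25 35-1 13 10 19 13 8 11 3 29 0 27-8 40 23 14 5 16 1z"/>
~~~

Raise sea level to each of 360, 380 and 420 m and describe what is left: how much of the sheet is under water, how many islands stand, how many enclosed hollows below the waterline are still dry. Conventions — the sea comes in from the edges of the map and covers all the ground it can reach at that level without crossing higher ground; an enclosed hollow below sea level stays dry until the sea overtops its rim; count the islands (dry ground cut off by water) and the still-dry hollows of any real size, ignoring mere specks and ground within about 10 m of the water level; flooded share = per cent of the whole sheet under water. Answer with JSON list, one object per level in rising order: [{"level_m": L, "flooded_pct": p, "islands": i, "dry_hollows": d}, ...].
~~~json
[{"level_m": 360, "flooded_pct": 30, "islands": 0, "dry_hollows": 0}, {"level_m": 380, "flooded_pct": 47, "islands": 0, "dry_hollows": 0}, {"level_m": 420, "flooded_pct": 79, "islands": 2, "dry_hollows": 0}]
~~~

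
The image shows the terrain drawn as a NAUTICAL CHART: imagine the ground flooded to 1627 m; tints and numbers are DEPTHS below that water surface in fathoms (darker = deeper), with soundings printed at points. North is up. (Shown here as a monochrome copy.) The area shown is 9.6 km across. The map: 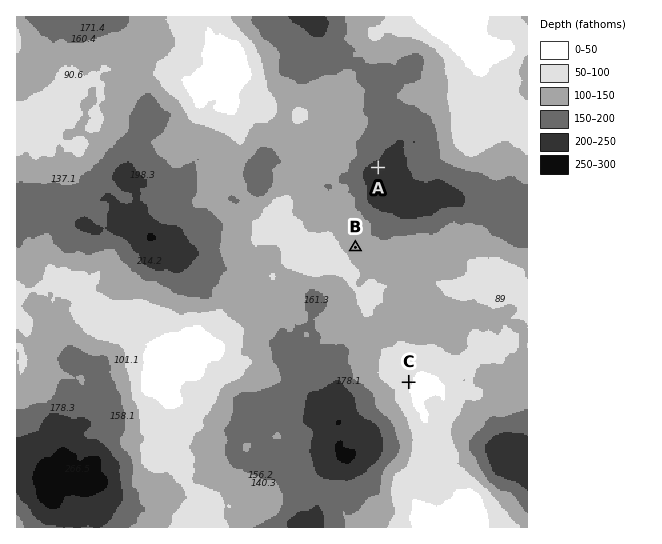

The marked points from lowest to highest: A B C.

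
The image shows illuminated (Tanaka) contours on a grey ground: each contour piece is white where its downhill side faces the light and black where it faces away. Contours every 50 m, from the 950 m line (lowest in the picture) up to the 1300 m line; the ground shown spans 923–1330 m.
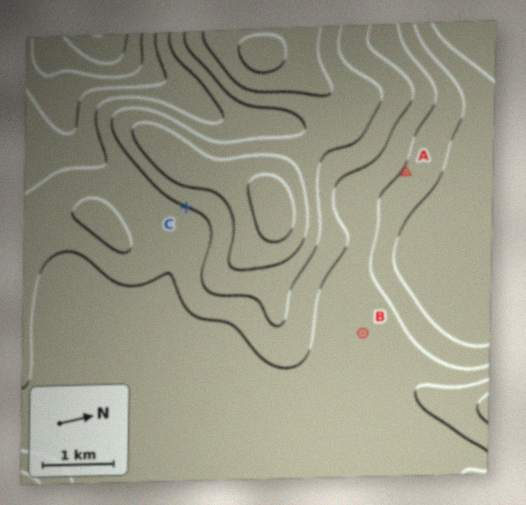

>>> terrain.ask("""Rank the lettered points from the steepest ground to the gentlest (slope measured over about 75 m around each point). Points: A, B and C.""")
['C', 'A', 'B']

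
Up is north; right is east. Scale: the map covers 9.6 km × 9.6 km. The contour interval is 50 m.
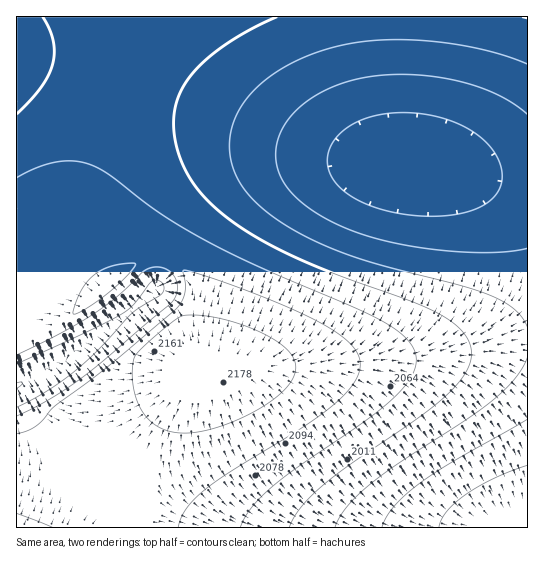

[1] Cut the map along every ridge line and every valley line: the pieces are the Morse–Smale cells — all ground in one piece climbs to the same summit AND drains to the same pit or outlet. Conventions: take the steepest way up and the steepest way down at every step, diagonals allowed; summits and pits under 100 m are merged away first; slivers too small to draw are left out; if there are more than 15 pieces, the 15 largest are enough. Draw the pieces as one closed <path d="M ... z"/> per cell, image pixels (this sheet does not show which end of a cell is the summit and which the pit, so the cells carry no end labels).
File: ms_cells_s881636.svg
<path d="M527 16l-510 0-1 258 38 5 17 6 20 12 4 0 40-34 12-6 22 2 15 11 8 15 0 36 3 21 8 21 7 6 157-6 62-7 72-12 26-1z"/><path d="M527 343l-26 1-72 12-62 7-161 6-16 11-26 29-32 41-53 77 448 1z"/><path d="M163 257l-16 0-12 6-40 34-4 0-20-12-17-6-21-4-17 0 1 253 61 0 54-78 32-41 26-29 8-7 11-4-6-6-8-21-3-21 1-30-4-13-11-14z"/>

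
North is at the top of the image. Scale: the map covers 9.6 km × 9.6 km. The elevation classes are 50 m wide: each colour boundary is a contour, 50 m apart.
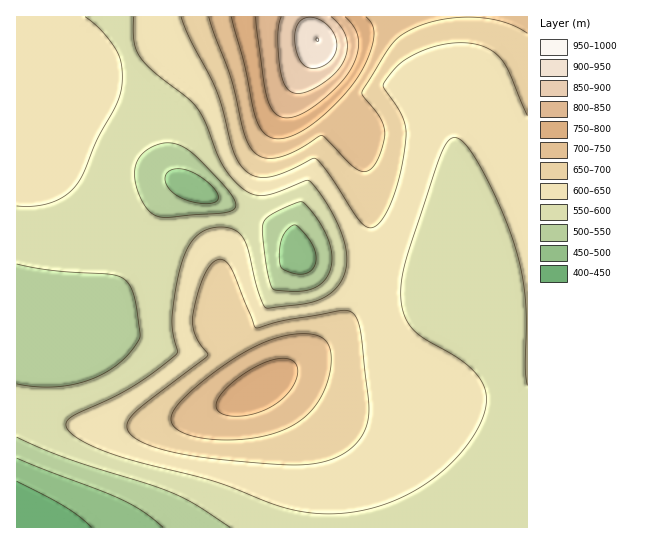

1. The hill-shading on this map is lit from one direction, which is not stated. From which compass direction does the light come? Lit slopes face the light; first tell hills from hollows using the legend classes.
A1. SE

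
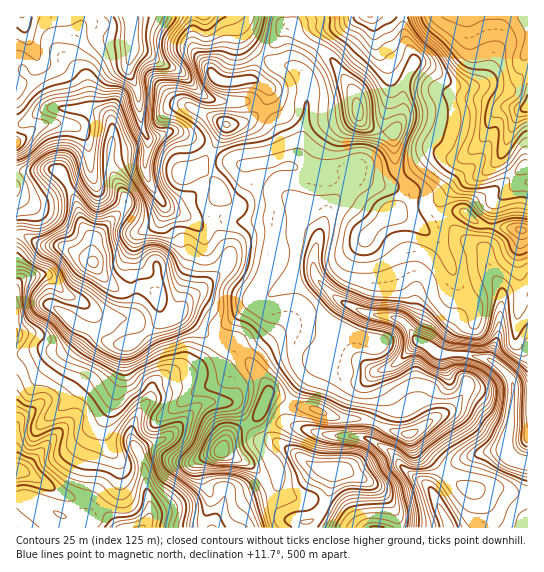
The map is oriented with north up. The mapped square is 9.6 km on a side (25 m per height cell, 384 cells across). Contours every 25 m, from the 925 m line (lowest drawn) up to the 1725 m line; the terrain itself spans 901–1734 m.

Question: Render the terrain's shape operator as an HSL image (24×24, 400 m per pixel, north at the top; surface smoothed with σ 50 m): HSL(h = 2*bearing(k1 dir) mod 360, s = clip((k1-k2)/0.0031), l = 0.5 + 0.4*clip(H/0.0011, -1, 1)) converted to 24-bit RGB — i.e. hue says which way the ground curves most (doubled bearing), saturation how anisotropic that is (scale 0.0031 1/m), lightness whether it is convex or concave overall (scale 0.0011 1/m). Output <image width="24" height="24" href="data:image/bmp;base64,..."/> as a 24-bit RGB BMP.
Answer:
<image width="24" height="24" href="data:image/bmp;base64,Qk32BgAAAAAAADYAAAAoAAAAGAAAABgAAAABABgAAAAAAMAGAAATCwAAEwsAAAAAAAAAAAAAgIeEhpiahYyqsoyusk6dU69XJ1hkVn+P0Z+NWX+PgGKQUouppMzQopjH1pOPO0ZXh0hxhtKjj9S/TDqUeiuKlKN8h5SBfWyBpLLEp02dfE4+e2pTooZ+jrh8UB1pWk87i8o7TZyGekt4g8lqhWtceFlFy4tYe0J6dbSAtPLRX1yeKQouh7uNlKqlg4SZeomuWDYgjEJGmJ2FdYeNfaFxXo/EdhiXq3/E29R4YEUlKJg5YuWaX0BsuI54qbfRp6raxfHfmEKwMwAMI55sbb2ZiKOthsPGeD6fNzawQKagrJSfiICQk8uTRBBYMuPEepjO3JPo5trxiNvhdzR/TKDRxu/pbZvEr6vZ2XWRMwAY3O2DR3xRTWwyPl0dUFcfnBcyjkjSOrOsSphKn4ePxrZuHA9U2N5pCyoUVItk2925z1O0MpZJbao3QSkMMSECNjIAdA4Ayun/5NT32ZvdZ4yPfqmMM4N/Kh6wKXZLxmeBV2upf2tkyqeWGFpjxsFY0oHOHH5AepMsaypP78fCO0+Eo67q1Oj3hpbminLQekpJSWg91YOf4rDosHGtZMmeBA1Rq4CvUYiJjYttb3uGqYVut5l2IllgiaBvqXaypXV/RWtxu9eLgrnGPHc+elM5fHFIQIiJpIW9pI+ogMKmvCe+ztfqu67kDAIxcW2Ikm9+jGhnZkQ8m4RHrLVKN2VQRHpCaG9am5txaISeicuHe05PbFdkf3hwnpZ6eFIhAzECreOgMX60OvDt5Ik+MwASa7Meo2SupE+cmzRCgLTJvMzj69fuhFSaSHZQVo13fbGpf7OWlYdsimB/dXJ9fIGCkXSIko/A3uDtADsWMwACVj0AqZYBAVyO1u7SrSwiYDwk0PTjbKK5fX5ddllN0oi5y7HYQK+ZTpZcb5+DiF2Ikm+EhX+JfKSkn9vgHtTgrz8AOAAgW3i3s+Df7+DcBhte2dKbLTTf1/P0qjFRYCYosJ5JUZmejbyGa6y1w3q1bad7Q1pTcGJfgoN3iauTOdZAMwUAmDwIND/SaNDWgL/DgZeIrbuPKReDwsuSC0wpkk4WrCo/c66Cj+LIc2erur2FRJOYs4SrxWqaWIJtWnt9eoZ3dMZRTQU1pNHUia+0hIyea2yRcIp4k6CBepR1fDyAqLt1fjqUYz6Vk9i6z+bWS6mhNEOk7ezeXDyeY3harG2FwZ6hTV59iI5+my2fXWXBpnyEipdxbYR6dHJ+coh+kqeKeWh/f1CKwKt7hc3vq7vu0nTXzMuZp7tXDikeoLU3pDp0hFqQcJ5xvY2QbFqOeIZ+qFx/MWd1qJCeu6OodWR6dml/f6WQiW1ecEI4Qk902dyth25GNDUoxr5TVuDI+ZLES7iQJoqVlDs7hlZQj5VdmZdZZmN+dneEmHWIRXOEcZt4n3WKu5e4eaSodG6LoVfAvPHtP3bYnd27f05VXUhHpfeRJBZItlMr3vPYLgAzqrpDYJB1pLiXeJCtj2iQd2lzgXZybYWAX4ZwZot5oYVmo3V2bZiaSL6Hw1qWRpBqgZ5ObUzTtsHfxvC+GQkqru2RsIYnQwdoytfJc46ucbVscFBslHKAhHeQfoySe5CLbIB7ZGByrp5jbrKBdpKSk2R4S3cykEGw1GGFTzOEus6i3p2pJA1S4+al0VbHCzmOx7ytpmuMoE45VWA9aXpOa35hfWZrjmJYeXhFRkMxvtVpQn9UcVhSdYBTeqJVMHt8vMZ3JZgpaIwpfFAnOCpX7vTSRB+bYQgAUFQQcEcz3J+ki57Nd5+rZ46LTlmAk3qlyWunht/OpsnnalWyV3aAlYeHVpKFuGpnMru0oGK/qIbXgJDWVaDG8fXWDwIx5ajBmJPXoOLvWNuGuDhotVd8faGHRVaEc2OIy8qOntOUO1h72aKdWFGUgpGMn317Y4pBGmQcSIJOdp9dfWlai7NnksppLQBBqea1qtzTPgAd79Y3ONHFdM2ohZO4U0x9YUptqN+lyJaXRDd0xqRdXklTbqtylG6yenmoxJK3fq2UfmhXaohjqrmCe39BDR9UzOk0LwQFc+fPruXVhGe1um5bd0pDZkJcY7GGiNqTjVBuXkNz2KGgfsTNWZ+2hFF/rYF8lVadjVSTh6GBgJd8joRgpI5tGR5DmT6WrrnZfeCapV5VTUlozmCOoWJ+bLu8oeDElGOKZ0t+eWaOsOCqinOrbzhmeGZznIh8ep1jX0p6maCAiXl3m3yQp8GiIBtbVJ97faFhyJ1ro2lya1p4dE6S1bLChb+dnKFQRnZIXkWDfW2RxNx4STNDhGSBfHiGkI+FmHmP"/>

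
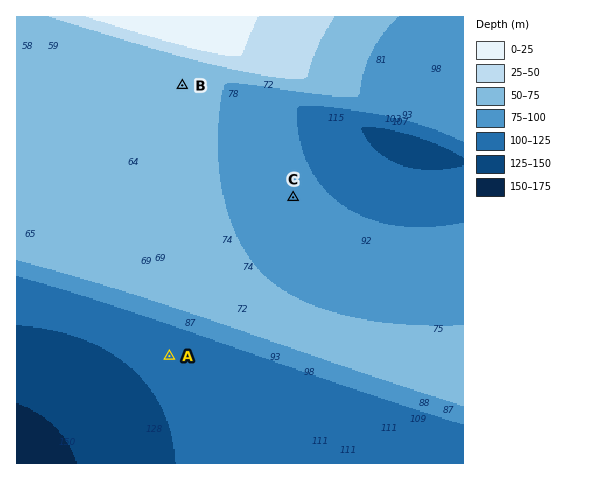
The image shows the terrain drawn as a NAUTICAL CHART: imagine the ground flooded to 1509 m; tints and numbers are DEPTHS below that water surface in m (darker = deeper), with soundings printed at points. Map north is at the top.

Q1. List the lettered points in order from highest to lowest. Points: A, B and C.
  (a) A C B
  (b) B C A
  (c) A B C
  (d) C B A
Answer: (b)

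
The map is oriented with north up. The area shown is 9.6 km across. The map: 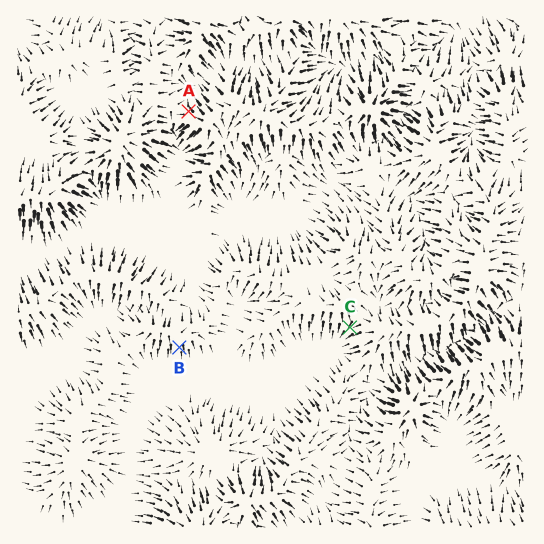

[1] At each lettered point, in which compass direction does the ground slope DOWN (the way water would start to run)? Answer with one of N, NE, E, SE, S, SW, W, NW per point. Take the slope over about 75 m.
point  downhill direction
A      NW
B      S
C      SW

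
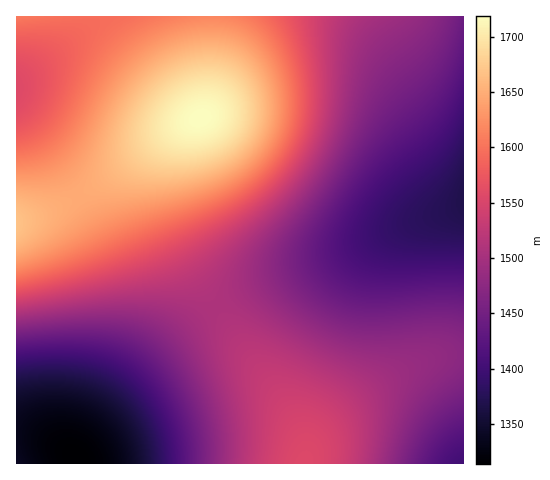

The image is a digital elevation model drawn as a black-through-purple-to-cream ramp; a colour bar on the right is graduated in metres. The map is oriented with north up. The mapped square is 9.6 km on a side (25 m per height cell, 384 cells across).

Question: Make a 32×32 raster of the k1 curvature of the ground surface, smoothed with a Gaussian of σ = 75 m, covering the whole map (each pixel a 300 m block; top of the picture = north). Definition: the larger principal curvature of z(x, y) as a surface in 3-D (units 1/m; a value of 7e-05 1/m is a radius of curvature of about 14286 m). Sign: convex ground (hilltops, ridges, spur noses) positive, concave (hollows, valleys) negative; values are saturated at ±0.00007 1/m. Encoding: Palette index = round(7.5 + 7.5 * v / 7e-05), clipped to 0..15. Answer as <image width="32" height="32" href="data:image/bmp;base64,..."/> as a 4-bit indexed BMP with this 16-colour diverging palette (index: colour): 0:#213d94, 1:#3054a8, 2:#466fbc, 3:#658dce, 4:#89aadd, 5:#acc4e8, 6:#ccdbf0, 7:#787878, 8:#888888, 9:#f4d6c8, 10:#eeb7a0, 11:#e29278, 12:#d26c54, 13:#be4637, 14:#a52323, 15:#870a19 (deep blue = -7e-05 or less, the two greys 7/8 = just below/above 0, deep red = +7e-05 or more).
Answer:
<image width="32" height="32" href="data:image/bmp;base64,Qk12AgAAAAAAAHYAAAAoAAAAIAAAACAAAAABAAQAAAAAAAACAAATCwAAEwsAABAAAAAAAAAAlD0hAKhUMAC8b0YAzo1lAN2qiQDoxKwA8NvMAHh4eACIiIgAyNb0AKC37gB4kuIAVGzSADdGvgAjI6UAGQqHAGZlVUREV4mrzMzd3duoZUNmZVVERWeJq8zMzN3cuodVZmVVRFVniavMzMzM3MuodmZVVEVWeJq83MzLvM3MuphmVVRFVniavd3cu6vN3cupZlVVVWeJq83t3LqqvN3cy2ZlVWZ4mrze7dy6mrzd7dxmZmZ3iavN3u3cupmrze7ud3d3iJq83e7ty6mZmrze7neIiJmrvM3d3LqYiImrzN2ImZmqq7zM3cuph3d4iau8qqqqqqu7zMy6mHdmd4iJq8u7u6qqu7u7uph3Zmd4iJrt3MuqqqqqqqmId2Znd4iJ//7cupmZmaqZiHdmZnd4if//7bqIiJmZmYh3ZmZnd4j///7LqYiZmpmYh3ZmZneI///+3LqpmaqqmYh2ZmZ3if///u3cu6qruqmYh2ZmeJrd7u7u7dzLu7u6qYd2ZniavM3e7u7u3czMu6mYd2d5q5q8ze7///7t3cy6mId3iax4mrze/////+7dy6mYiIm9Vnibze///////ty6qZiKvURWeaze//////7cuqmZms5EVniavN7////ty7qZmZrORWeImqvM3v//7cupmYib31Z4iZqru83v/ty6mYiIm99niJmqqrvN7/7cupiIiJvfeImZqqqrvN7t3LqYd3ib33iZmZmZqqvN3cuph3d4q96JmZmZmZmqvNzLqYdmeave"/>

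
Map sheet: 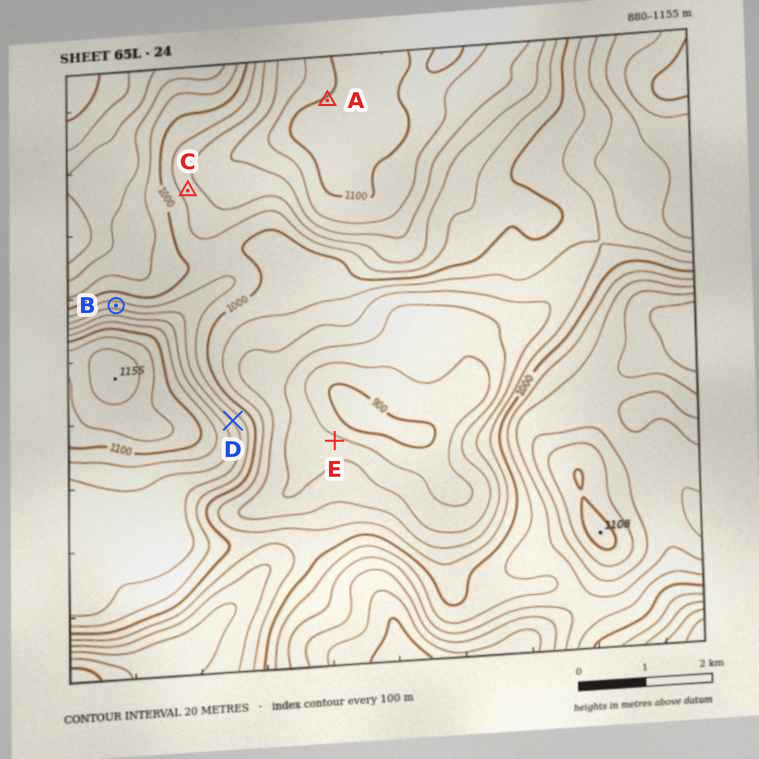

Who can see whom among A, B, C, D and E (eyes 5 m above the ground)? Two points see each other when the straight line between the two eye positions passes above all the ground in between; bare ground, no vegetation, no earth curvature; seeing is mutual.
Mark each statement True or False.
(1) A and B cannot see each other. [True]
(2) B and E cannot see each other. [True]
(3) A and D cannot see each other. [True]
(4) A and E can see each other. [False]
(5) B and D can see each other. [False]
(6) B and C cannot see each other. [False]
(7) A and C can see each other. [False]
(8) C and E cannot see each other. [True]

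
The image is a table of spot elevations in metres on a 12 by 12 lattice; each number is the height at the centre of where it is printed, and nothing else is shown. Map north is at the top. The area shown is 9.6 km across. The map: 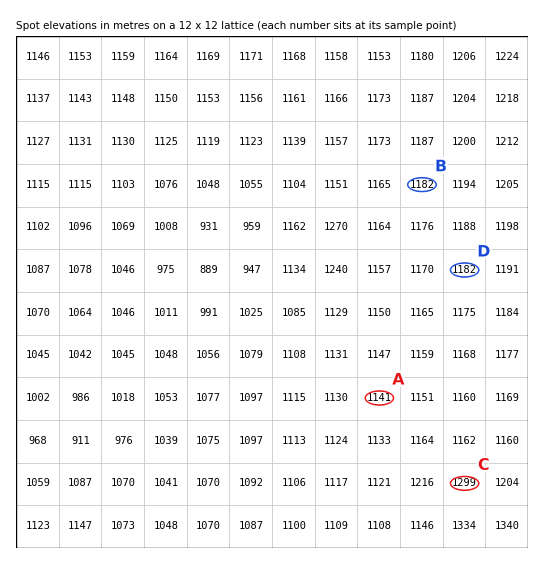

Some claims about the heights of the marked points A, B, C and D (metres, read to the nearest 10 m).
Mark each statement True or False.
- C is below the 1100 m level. False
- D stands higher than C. False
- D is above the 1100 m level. True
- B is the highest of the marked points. False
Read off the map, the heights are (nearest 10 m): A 1140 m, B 1180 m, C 1300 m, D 1180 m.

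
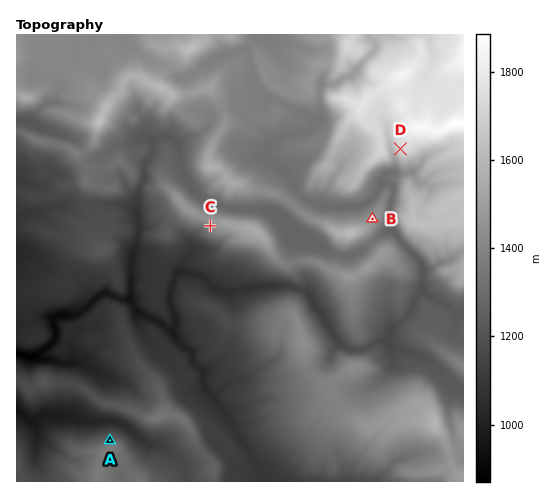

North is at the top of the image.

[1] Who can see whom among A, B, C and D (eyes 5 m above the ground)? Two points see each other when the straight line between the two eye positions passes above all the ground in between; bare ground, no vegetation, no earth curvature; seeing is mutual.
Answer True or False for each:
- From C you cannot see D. True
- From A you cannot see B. True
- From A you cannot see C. False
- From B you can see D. True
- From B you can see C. False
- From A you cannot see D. False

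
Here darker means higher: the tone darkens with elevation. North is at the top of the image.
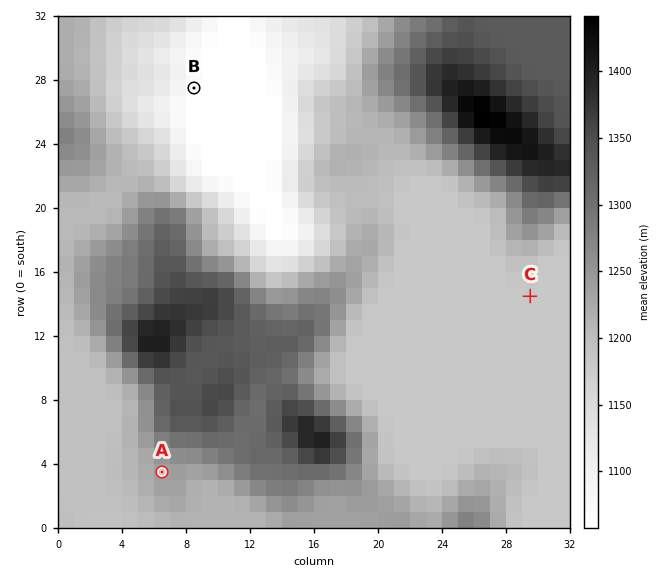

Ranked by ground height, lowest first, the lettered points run B C A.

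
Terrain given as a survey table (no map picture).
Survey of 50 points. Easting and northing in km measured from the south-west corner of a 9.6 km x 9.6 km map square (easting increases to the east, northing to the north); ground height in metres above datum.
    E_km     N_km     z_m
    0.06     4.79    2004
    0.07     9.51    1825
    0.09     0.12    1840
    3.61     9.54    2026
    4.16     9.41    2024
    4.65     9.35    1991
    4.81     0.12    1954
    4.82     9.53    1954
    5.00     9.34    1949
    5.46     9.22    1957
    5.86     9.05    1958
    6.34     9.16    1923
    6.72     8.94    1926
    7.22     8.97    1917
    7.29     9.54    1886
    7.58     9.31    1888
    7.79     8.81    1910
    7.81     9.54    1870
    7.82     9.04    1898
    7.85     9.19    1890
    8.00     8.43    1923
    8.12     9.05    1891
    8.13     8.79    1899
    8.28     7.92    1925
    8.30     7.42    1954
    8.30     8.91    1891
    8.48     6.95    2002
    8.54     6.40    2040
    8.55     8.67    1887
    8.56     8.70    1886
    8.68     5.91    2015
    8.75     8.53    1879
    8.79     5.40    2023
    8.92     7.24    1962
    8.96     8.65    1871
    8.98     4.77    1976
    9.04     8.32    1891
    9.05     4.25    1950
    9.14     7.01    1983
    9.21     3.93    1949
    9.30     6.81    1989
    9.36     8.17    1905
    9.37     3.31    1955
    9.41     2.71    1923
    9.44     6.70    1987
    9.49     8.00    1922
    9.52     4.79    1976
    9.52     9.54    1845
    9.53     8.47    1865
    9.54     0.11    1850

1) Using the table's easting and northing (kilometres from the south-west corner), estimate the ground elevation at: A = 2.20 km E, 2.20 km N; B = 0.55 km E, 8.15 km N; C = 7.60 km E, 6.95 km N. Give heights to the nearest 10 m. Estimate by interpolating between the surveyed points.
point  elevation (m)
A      2000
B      1850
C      2030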